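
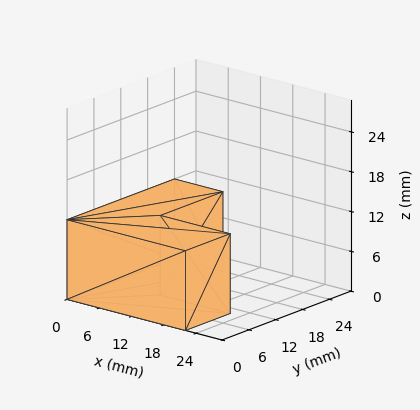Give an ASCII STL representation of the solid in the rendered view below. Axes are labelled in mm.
Reading the render: the shape is an L-shaped prism: outer 22 × 24 mm, arm thicknesses ≈ 10 mm (horizontal) and 9 mm (vertical), extruded 12 mm in z (dimensions read to the nearest mm from the axis ticks). For the STL, each face is triangulated and given an outward normal.

solid part
  facet normal 0.0000 0.0000 -1.0000
    outer loop
      vertex 22.00 10.00 0.00
      vertex 22.00 0.00 0.00
      vertex 0.00 0.00 0.00
    endloop
  endfacet
  facet normal 0.0000 0.0000 -1.0000
    outer loop
      vertex 9.00 10.00 0.00
      vertex 22.00 10.00 0.00
      vertex 0.00 0.00 0.00
    endloop
  endfacet
  facet normal 0.0000 0.0000 -1.0000
    outer loop
      vertex 9.00 24.00 0.00
      vertex 9.00 10.00 0.00
      vertex 0.00 0.00 0.00
    endloop
  endfacet
  facet normal 0.0000 0.0000 -1.0000
    outer loop
      vertex 0.00 24.00 0.00
      vertex 9.00 24.00 0.00
      vertex 0.00 0.00 0.00
    endloop
  endfacet
  facet normal 0.0000 0.0000 1.0000
    outer loop
      vertex 0.00 0.00 12.00
      vertex 22.00 0.00 12.00
      vertex 22.00 10.00 12.00
    endloop
  endfacet
  facet normal 0.0000 0.0000 1.0000
    outer loop
      vertex 0.00 0.00 12.00
      vertex 22.00 10.00 12.00
      vertex 9.00 10.00 12.00
    endloop
  endfacet
  facet normal 0.0000 0.0000 1.0000
    outer loop
      vertex 0.00 0.00 12.00
      vertex 9.00 10.00 12.00
      vertex 9.00 24.00 12.00
    endloop
  endfacet
  facet normal 0.0000 0.0000 1.0000
    outer loop
      vertex 0.00 0.00 12.00
      vertex 9.00 24.00 12.00
      vertex 0.00 24.00 12.00
    endloop
  endfacet
  facet normal 0.0000 -1.0000 0.0000
    outer loop
      vertex 0.00 0.00 0.00
      vertex 22.00 0.00 0.00
      vertex 22.00 0.00 12.00
    endloop
  endfacet
  facet normal 0.0000 -1.0000 0.0000
    outer loop
      vertex 0.00 0.00 0.00
      vertex 22.00 0.00 12.00
      vertex 0.00 0.00 12.00
    endloop
  endfacet
  facet normal 1.0000 0.0000 0.0000
    outer loop
      vertex 22.00 0.00 0.00
      vertex 22.00 10.00 0.00
      vertex 22.00 10.00 12.00
    endloop
  endfacet
  facet normal 1.0000 0.0000 0.0000
    outer loop
      vertex 22.00 0.00 0.00
      vertex 22.00 10.00 12.00
      vertex 22.00 0.00 12.00
    endloop
  endfacet
  facet normal 0.0000 1.0000 0.0000
    outer loop
      vertex 22.00 10.00 0.00
      vertex 9.00 10.00 0.00
      vertex 9.00 10.00 12.00
    endloop
  endfacet
  facet normal 0.0000 1.0000 0.0000
    outer loop
      vertex 22.00 10.00 0.00
      vertex 9.00 10.00 12.00
      vertex 22.00 10.00 12.00
    endloop
  endfacet
  facet normal 1.0000 0.0000 0.0000
    outer loop
      vertex 9.00 10.00 0.00
      vertex 9.00 24.00 0.00
      vertex 9.00 24.00 12.00
    endloop
  endfacet
  facet normal 1.0000 0.0000 0.0000
    outer loop
      vertex 9.00 10.00 0.00
      vertex 9.00 24.00 12.00
      vertex 9.00 10.00 12.00
    endloop
  endfacet
  facet normal 0.0000 1.0000 0.0000
    outer loop
      vertex 9.00 24.00 0.00
      vertex 0.00 24.00 0.00
      vertex 0.00 24.00 12.00
    endloop
  endfacet
  facet normal 0.0000 1.0000 0.0000
    outer loop
      vertex 9.00 24.00 0.00
      vertex 0.00 24.00 12.00
      vertex 9.00 24.00 12.00
    endloop
  endfacet
  facet normal -1.0000 0.0000 0.0000
    outer loop
      vertex 0.00 24.00 0.00
      vertex 0.00 0.00 0.00
      vertex 0.00 0.00 12.00
    endloop
  endfacet
  facet normal -1.0000 0.0000 0.0000
    outer loop
      vertex 0.00 24.00 0.00
      vertex 0.00 0.00 12.00
      vertex 0.00 24.00 12.00
    endloop
  endfacet
endsolid part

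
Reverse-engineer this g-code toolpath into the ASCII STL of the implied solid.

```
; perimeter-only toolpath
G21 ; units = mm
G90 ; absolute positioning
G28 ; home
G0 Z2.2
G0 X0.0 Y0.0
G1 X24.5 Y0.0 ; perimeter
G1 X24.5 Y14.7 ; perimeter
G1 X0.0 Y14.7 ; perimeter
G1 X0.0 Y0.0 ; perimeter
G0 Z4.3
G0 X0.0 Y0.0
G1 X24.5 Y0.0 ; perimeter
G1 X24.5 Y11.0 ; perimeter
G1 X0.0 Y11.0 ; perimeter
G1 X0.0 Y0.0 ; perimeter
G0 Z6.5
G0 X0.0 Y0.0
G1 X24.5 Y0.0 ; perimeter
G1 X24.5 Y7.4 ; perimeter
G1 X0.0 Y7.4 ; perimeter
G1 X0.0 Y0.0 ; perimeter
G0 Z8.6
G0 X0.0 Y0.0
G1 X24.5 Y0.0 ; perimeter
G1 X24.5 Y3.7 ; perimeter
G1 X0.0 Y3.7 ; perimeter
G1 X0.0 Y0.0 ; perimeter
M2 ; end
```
solid part
  facet normal 0.0000 0.0000 -1.0000
    outer loop
      vertex 24.5 18.4 0.0
      vertex 24.5 0.0 0.0
      vertex 0.0 0.0 0.0
    endloop
  endfacet
  facet normal 0.0000 0.0000 -1.0000
    outer loop
      vertex 0.0 18.4 0.0
      vertex 24.5 18.4 0.0
      vertex 0.0 0.0 0.0
    endloop
  endfacet
  facet normal 0.0000 -1.0000 0.0000
    outer loop
      vertex 0.0 0.0 0.0
      vertex 24.5 0.0 0.0
      vertex 24.5 0.0 10.8
    endloop
  endfacet
  facet normal 0.0000 -1.0000 0.0000
    outer loop
      vertex 0.0 0.0 0.0
      vertex 24.5 0.0 10.8
      vertex 0.0 0.0 10.8
    endloop
  endfacet
  facet normal 0.0000 0.5062 0.8624
    outer loop
      vertex 0.0 0.0 10.8
      vertex 24.5 0.0 10.8
      vertex 24.5 18.4 0.0
    endloop
  endfacet
  facet normal 0.0000 0.5062 0.8624
    outer loop
      vertex 0.0 0.0 10.8
      vertex 24.5 18.4 0.0
      vertex 0.0 18.4 0.0
    endloop
  endfacet
  facet normal -1.0000 0.0000 0.0000
    outer loop
      vertex 0.0 0.0 10.8
      vertex 0.0 18.4 0.0
      vertex 0.0 0.0 0.0
    endloop
  endfacet
  facet normal 1.0000 0.0000 0.0000
    outer loop
      vertex 24.5 0.0 0.0
      vertex 24.5 18.4 0.0
      vertex 24.5 0.0 10.8
    endloop
  endfacet
endsolid part

The G0 Z moves step by Δz≈2.2 mm. The G1 loops shrink linearly with z, so the solid tapers from its base footprint up to z≈10.8. Closing with a flat bottom cap and the tapered top and triangulating gives 8 facets — a wedge (ramp): 24.5 × 18.4 mm base, rising to 10.8 mm along the y=0 edge and sloping linearly to z=0 at y=18.4.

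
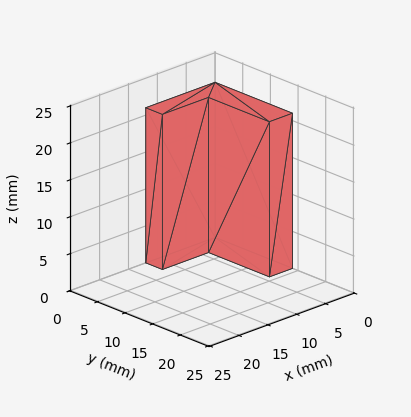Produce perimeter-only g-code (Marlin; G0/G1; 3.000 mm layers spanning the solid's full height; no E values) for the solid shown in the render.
Reading the render: the shape is an L-shaped prism: outer 12 × 14 mm, arm thicknesses ≈ 3 mm (horizontal) and 4 mm (vertical), extruded 21 mm in z (dimensions read to the nearest mm from the axis ticks). For the g-code, the solid's height is divided into equal slices at the stated Δz and each level perimeter traced with G1 moves after a G0 lift.

; perimeter-only toolpath
G21 ; units = mm
G90 ; absolute positioning
G28 ; home
; layer 1
G0 Z3.000
G0 X0.000 Y0.000
G1 X12.000 Y0.000
G1 X12.000 Y3.000
G1 X4.000 Y3.000
G1 X4.000 Y14.000
G1 X0.000 Y14.000
G1 X0.000 Y0.000
; layer 2
G0 Z6.000
G0 X0.000 Y0.000
G1 X12.000 Y0.000
G1 X12.000 Y3.000
G1 X4.000 Y3.000
G1 X4.000 Y14.000
G1 X0.000 Y14.000
G1 X0.000 Y0.000
; layer 3
G0 Z9.000
G0 X0.000 Y0.000
G1 X12.000 Y0.000
G1 X12.000 Y3.000
G1 X4.000 Y3.000
G1 X4.000 Y14.000
G1 X0.000 Y14.000
G1 X0.000 Y0.000
; layer 4
G0 Z12.000
G0 X0.000 Y0.000
G1 X12.000 Y0.000
G1 X12.000 Y3.000
G1 X4.000 Y3.000
G1 X4.000 Y14.000
G1 X0.000 Y14.000
G1 X0.000 Y0.000
; layer 5
G0 Z15.000
G0 X0.000 Y0.000
G1 X12.000 Y0.000
G1 X12.000 Y3.000
G1 X4.000 Y3.000
G1 X4.000 Y14.000
G1 X0.000 Y14.000
G1 X0.000 Y0.000
; layer 6
G0 Z18.000
G0 X0.000 Y0.000
G1 X12.000 Y0.000
G1 X12.000 Y3.000
G1 X4.000 Y3.000
G1 X4.000 Y14.000
G1 X0.000 Y14.000
G1 X0.000 Y0.000
; layer 7
G0 Z21.000
G0 X0.000 Y0.000
G1 X12.000 Y0.000
G1 X12.000 Y3.000
G1 X4.000 Y3.000
G1 X4.000 Y14.000
G1 X0.000 Y14.000
G1 X0.000 Y0.000
M2 ; end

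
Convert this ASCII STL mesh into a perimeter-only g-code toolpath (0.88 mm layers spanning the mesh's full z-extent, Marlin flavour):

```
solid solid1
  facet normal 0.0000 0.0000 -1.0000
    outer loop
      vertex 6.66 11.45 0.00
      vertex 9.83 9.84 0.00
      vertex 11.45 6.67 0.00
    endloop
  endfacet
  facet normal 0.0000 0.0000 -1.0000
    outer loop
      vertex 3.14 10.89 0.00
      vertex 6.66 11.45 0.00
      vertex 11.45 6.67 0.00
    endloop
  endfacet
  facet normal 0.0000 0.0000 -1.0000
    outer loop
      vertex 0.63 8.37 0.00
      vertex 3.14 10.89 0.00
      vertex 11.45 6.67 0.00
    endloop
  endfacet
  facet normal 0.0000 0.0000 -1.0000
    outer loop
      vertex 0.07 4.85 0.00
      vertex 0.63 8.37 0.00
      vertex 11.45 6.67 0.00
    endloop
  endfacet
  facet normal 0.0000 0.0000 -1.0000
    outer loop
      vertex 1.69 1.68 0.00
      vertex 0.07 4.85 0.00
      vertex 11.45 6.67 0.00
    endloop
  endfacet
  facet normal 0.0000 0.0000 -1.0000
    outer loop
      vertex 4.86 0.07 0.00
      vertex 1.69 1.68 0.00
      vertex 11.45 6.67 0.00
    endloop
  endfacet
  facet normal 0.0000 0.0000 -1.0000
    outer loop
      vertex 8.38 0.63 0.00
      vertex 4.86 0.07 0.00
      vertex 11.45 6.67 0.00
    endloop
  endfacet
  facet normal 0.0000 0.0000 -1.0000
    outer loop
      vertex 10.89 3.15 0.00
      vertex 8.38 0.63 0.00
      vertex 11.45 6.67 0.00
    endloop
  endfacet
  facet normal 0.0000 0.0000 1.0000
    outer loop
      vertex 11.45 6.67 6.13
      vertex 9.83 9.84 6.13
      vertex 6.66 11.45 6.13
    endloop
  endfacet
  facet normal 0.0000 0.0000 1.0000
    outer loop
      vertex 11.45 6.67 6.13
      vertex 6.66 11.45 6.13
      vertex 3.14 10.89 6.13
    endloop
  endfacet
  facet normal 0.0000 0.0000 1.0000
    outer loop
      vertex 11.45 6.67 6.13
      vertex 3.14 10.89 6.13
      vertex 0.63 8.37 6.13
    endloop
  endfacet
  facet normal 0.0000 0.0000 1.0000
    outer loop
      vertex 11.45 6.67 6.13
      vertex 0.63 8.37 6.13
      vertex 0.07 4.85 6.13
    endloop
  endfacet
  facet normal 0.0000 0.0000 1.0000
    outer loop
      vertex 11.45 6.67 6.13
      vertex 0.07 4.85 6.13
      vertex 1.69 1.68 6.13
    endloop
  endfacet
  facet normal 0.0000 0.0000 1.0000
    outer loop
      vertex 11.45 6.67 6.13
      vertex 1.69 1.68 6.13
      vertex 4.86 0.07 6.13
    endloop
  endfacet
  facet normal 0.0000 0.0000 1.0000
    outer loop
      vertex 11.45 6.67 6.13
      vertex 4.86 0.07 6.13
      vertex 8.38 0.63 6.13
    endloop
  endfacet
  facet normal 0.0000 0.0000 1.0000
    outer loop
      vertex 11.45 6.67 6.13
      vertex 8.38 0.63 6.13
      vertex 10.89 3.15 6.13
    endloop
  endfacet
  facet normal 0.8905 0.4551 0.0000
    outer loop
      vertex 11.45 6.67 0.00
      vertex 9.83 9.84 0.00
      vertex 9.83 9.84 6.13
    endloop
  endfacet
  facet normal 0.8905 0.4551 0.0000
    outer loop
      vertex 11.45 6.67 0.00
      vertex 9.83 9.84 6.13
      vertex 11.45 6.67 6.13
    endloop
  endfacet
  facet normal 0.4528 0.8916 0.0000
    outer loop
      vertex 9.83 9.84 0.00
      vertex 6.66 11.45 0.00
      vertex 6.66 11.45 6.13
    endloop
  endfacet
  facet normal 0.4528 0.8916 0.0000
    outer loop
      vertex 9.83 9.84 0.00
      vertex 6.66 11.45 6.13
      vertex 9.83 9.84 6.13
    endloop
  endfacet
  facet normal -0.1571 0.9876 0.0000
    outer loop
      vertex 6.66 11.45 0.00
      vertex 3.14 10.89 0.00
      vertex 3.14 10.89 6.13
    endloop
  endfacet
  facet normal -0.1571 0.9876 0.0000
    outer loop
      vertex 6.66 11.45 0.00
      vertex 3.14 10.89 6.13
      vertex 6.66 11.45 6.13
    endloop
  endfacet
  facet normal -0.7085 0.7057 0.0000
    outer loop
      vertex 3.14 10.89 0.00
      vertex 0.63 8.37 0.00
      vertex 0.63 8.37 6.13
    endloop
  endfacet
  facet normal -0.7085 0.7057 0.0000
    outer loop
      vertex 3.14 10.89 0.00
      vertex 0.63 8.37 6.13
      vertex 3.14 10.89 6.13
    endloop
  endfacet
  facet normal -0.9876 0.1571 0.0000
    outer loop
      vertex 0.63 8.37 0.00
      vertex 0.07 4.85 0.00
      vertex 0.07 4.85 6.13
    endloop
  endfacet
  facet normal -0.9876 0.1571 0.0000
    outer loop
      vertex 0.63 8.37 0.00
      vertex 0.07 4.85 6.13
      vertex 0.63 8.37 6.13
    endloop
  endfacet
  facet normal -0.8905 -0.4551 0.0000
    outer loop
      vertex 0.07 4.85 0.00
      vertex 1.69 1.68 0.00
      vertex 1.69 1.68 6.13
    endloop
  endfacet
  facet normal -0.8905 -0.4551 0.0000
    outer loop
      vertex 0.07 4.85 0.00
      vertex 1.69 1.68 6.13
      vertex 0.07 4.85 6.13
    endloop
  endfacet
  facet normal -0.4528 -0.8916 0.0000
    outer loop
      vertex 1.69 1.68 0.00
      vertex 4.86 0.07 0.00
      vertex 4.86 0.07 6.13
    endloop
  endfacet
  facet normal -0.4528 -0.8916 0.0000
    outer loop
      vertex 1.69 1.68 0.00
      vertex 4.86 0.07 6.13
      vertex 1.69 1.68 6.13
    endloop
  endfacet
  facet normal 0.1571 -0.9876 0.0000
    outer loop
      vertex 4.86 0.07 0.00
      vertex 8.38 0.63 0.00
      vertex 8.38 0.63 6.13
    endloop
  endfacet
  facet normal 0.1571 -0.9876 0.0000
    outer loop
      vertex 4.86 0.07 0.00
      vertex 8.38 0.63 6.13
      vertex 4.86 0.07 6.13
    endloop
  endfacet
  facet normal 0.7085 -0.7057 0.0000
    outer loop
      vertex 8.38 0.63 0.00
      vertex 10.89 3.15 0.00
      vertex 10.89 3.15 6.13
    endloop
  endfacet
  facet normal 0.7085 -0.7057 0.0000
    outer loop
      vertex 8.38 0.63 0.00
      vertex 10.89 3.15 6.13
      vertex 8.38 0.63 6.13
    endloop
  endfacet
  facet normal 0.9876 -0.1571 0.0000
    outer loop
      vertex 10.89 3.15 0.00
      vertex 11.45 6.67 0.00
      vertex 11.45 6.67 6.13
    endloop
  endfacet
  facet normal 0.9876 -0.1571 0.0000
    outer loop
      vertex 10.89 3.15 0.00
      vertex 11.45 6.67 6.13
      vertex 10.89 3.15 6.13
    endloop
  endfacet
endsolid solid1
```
; perimeter-only toolpath
G21 ; units = mm
G90 ; absolute positioning
G28 ; home
; layer 1
G0 Z0.88
G0 X11.45 Y6.67
G1 X9.83 Y9.84
G1 X6.66 Y11.45
G1 X3.14 Y10.89
G1 X0.63 Y8.37
G1 X0.07 Y4.85
G1 X1.69 Y1.68
G1 X4.86 Y0.07
G1 X8.38 Y0.63
G1 X10.89 Y3.15
G1 X11.45 Y6.67
; layer 2
G0 Z1.75
G0 X11.45 Y6.67
G1 X9.83 Y9.84
G1 X6.66 Y11.45
G1 X3.14 Y10.89
G1 X0.63 Y8.37
G1 X0.07 Y4.85
G1 X1.69 Y1.68
G1 X4.86 Y0.07
G1 X8.38 Y0.63
G1 X10.89 Y3.15
G1 X11.45 Y6.67
; layer 3
G0 Z2.63
G0 X11.45 Y6.67
G1 X9.83 Y9.84
G1 X6.66 Y11.45
G1 X3.14 Y10.89
G1 X0.63 Y8.37
G1 X0.07 Y4.85
G1 X1.69 Y1.68
G1 X4.86 Y0.07
G1 X8.38 Y0.63
G1 X10.89 Y3.15
G1 X11.45 Y6.67
; layer 4
G0 Z3.50
G0 X11.45 Y6.67
G1 X9.83 Y9.84
G1 X6.66 Y11.45
G1 X3.14 Y10.89
G1 X0.63 Y8.37
G1 X0.07 Y4.85
G1 X1.69 Y1.68
G1 X4.86 Y0.07
G1 X8.38 Y0.63
G1 X10.89 Y3.15
G1 X11.45 Y6.67
; layer 5
G0 Z4.38
G0 X11.45 Y6.67
G1 X9.83 Y9.84
G1 X6.66 Y11.45
G1 X3.14 Y10.89
G1 X0.63 Y8.37
G1 X0.07 Y4.85
G1 X1.69 Y1.68
G1 X4.86 Y0.07
G1 X8.38 Y0.63
G1 X10.89 Y3.15
G1 X11.45 Y6.67
; layer 6
G0 Z5.25
G0 X11.45 Y6.67
G1 X9.83 Y9.84
G1 X6.66 Y11.45
G1 X3.14 Y10.89
G1 X0.63 Y8.37
G1 X0.07 Y4.85
G1 X1.69 Y1.68
G1 X4.86 Y0.07
G1 X8.38 Y0.63
G1 X10.89 Y3.15
G1 X11.45 Y6.67
; layer 7
G0 Z6.13
G0 X11.45 Y6.67
G1 X9.83 Y9.84
G1 X6.66 Y11.45
G1 X3.14 Y10.89
G1 X0.63 Y8.37
G1 X0.07 Y4.85
G1 X1.69 Y1.68
G1 X4.86 Y0.07
G1 X8.38 Y0.63
G1 X10.89 Y3.15
G1 X11.45 Y6.67
M2 ; end

The solid is a regular 10-sided prism (a cylinder approximated with 10 flat sides), circumscribed radius ≈ 5.76 mm, height ≈ 6.13 mm. Slicing at Δz = 0.88 mm — 7 equal slices spanning the solid's height, so layer i sits at z = i·h/7 — gives 7 non-empty perimeters. Each is a 10-segment closed polygon; G0 lifts to the layer z and rapids to the start vertex, then G1 traces the edges.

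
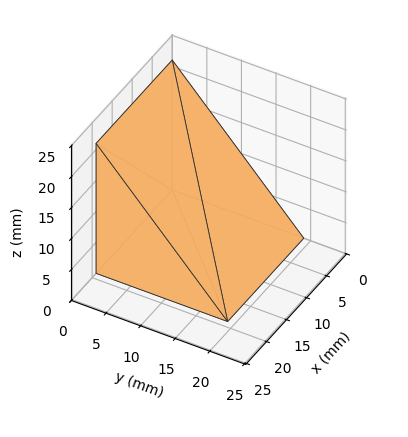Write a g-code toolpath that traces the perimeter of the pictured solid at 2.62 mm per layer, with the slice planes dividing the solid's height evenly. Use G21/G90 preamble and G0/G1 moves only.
Reading the render: the shape is a wedge (ramp): 19 × 19 mm base, rising to 21 mm along the y=0 edge and sloping linearly to z=0 at y=19 (dimensions read to the nearest mm from the axis ticks). For the g-code, the solid's height is divided into equal slices at the stated Δz and each level perimeter traced with G1 moves after a G0 lift.

; perimeter-only toolpath
G21 ; units = mm
G90 ; absolute positioning
G28 ; home
; layer 1
G0 Z2.62
G0 X0.00 Y0.00
G1 X19.00 Y0.00
G1 X19.00 Y16.62
G1 X0.00 Y16.62
G1 X0.00 Y0.00
; layer 2
G0 Z5.25
G0 X0.00 Y0.00
G1 X19.00 Y0.00
G1 X19.00 Y14.25
G1 X0.00 Y14.25
G1 X0.00 Y0.00
; layer 3
G0 Z7.88
G0 X0.00 Y0.00
G1 X19.00 Y0.00
G1 X19.00 Y11.88
G1 X0.00 Y11.88
G1 X0.00 Y0.00
; layer 4
G0 Z10.50
G0 X0.00 Y0.00
G1 X19.00 Y0.00
G1 X19.00 Y9.50
G1 X0.00 Y9.50
G1 X0.00 Y0.00
; layer 5
G0 Z13.12
G0 X0.00 Y0.00
G1 X19.00 Y0.00
G1 X19.00 Y7.12
G1 X0.00 Y7.12
G1 X0.00 Y0.00
; layer 6
G0 Z15.75
G0 X0.00 Y0.00
G1 X19.00 Y0.00
G1 X19.00 Y4.75
G1 X0.00 Y4.75
G1 X0.00 Y0.00
; layer 7
G0 Z18.38
G0 X0.00 Y0.00
G1 X19.00 Y0.00
G1 X19.00 Y2.38
G1 X0.00 Y2.38
G1 X0.00 Y0.00
M2 ; end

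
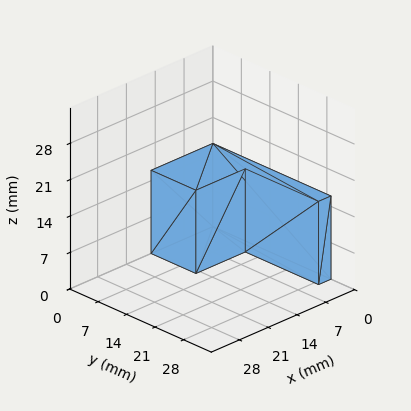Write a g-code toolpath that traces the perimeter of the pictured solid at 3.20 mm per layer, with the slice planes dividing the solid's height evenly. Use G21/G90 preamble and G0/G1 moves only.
Reading the render: the shape is an L-shaped prism: outer 15 × 29 mm, arm thicknesses ≈ 11 mm (horizontal) and 3 mm (vertical), extruded 16 mm in z (dimensions read to the nearest mm from the axis ticks). For the g-code, the solid's height is divided into equal slices at the stated Δz and each level perimeter traced with G1 moves after a G0 lift.

; perimeter-only toolpath
G21 ; units = mm
G90 ; absolute positioning
G28 ; home
; layer 1
G0 Z3.20
G0 X0.00 Y0.00
G1 X15.00 Y0.00
G1 X15.00 Y11.00
G1 X3.00 Y11.00
G1 X3.00 Y29.00
G1 X0.00 Y29.00
G1 X0.00 Y0.00
; layer 2
G0 Z6.40
G0 X0.00 Y0.00
G1 X15.00 Y0.00
G1 X15.00 Y11.00
G1 X3.00 Y11.00
G1 X3.00 Y29.00
G1 X0.00 Y29.00
G1 X0.00 Y0.00
; layer 3
G0 Z9.60
G0 X0.00 Y0.00
G1 X15.00 Y0.00
G1 X15.00 Y11.00
G1 X3.00 Y11.00
G1 X3.00 Y29.00
G1 X0.00 Y29.00
G1 X0.00 Y0.00
; layer 4
G0 Z12.80
G0 X0.00 Y0.00
G1 X15.00 Y0.00
G1 X15.00 Y11.00
G1 X3.00 Y11.00
G1 X3.00 Y29.00
G1 X0.00 Y29.00
G1 X0.00 Y0.00
; layer 5
G0 Z16.00
G0 X0.00 Y0.00
G1 X15.00 Y0.00
G1 X15.00 Y11.00
G1 X3.00 Y11.00
G1 X3.00 Y29.00
G1 X0.00 Y29.00
G1 X0.00 Y0.00
M2 ; end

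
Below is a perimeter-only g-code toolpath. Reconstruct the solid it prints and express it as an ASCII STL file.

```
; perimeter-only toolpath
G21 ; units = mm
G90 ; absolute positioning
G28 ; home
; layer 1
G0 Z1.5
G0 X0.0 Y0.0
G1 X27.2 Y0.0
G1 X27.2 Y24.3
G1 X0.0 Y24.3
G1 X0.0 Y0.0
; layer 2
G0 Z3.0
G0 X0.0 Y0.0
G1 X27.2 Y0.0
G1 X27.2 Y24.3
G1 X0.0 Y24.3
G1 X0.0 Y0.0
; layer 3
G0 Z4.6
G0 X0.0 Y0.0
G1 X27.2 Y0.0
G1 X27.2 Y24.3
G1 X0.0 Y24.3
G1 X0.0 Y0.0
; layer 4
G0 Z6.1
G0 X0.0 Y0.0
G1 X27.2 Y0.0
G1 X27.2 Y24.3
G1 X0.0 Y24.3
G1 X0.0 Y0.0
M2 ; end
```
solid part
  facet normal 0.0000 0.0000 -1.0000
    outer loop
      vertex 27.2 24.3 0.0
      vertex 27.2 0.0 0.0
      vertex 0.0 0.0 0.0
    endloop
  endfacet
  facet normal 0.0000 0.0000 -1.0000
    outer loop
      vertex 0.0 24.3 0.0
      vertex 27.2 24.3 0.0
      vertex 0.0 0.0 0.0
    endloop
  endfacet
  facet normal 0.0000 0.0000 1.0000
    outer loop
      vertex 0.0 0.0 6.1
      vertex 27.2 0.0 6.1
      vertex 27.2 24.3 6.1
    endloop
  endfacet
  facet normal 0.0000 0.0000 1.0000
    outer loop
      vertex 0.0 0.0 6.1
      vertex 27.2 24.3 6.1
      vertex 0.0 24.3 6.1
    endloop
  endfacet
  facet normal 0.0000 -1.0000 0.0000
    outer loop
      vertex 0.0 0.0 0.0
      vertex 27.2 0.0 0.0
      vertex 27.2 0.0 6.1
    endloop
  endfacet
  facet normal 0.0000 -1.0000 0.0000
    outer loop
      vertex 0.0 0.0 0.0
      vertex 27.2 0.0 6.1
      vertex 0.0 0.0 6.1
    endloop
  endfacet
  facet normal 0.0000 1.0000 0.0000
    outer loop
      vertex 27.2 24.3 6.1
      vertex 27.2 24.3 0.0
      vertex 0.0 24.3 0.0
    endloop
  endfacet
  facet normal 0.0000 1.0000 0.0000
    outer loop
      vertex 0.0 24.3 6.1
      vertex 27.2 24.3 6.1
      vertex 0.0 24.3 0.0
    endloop
  endfacet
  facet normal -1.0000 0.0000 0.0000
    outer loop
      vertex 0.0 24.3 6.1
      vertex 0.0 24.3 0.0
      vertex 0.0 0.0 0.0
    endloop
  endfacet
  facet normal -1.0000 0.0000 0.0000
    outer loop
      vertex 0.0 0.0 6.1
      vertex 0.0 24.3 6.1
      vertex 0.0 0.0 0.0
    endloop
  endfacet
  facet normal 1.0000 0.0000 0.0000
    outer loop
      vertex 27.2 0.0 0.0
      vertex 27.2 24.3 0.0
      vertex 27.2 24.3 6.1
    endloop
  endfacet
  facet normal 1.0000 0.0000 0.0000
    outer loop
      vertex 27.2 0.0 0.0
      vertex 27.2 24.3 6.1
      vertex 27.2 0.0 6.1
    endloop
  endfacet
endsolid part

The G0 Z moves step by Δz≈1.5 mm. Every layer's G1 loop is the same polygon, so the solid is a straight extrusion of it from z=0 to z≈6.1. Closing with flat bottom and top caps and triangulating gives 12 facets — a rectangular box, roughly 27.2 × 24.3 mm footprint and 6.1 mm tall.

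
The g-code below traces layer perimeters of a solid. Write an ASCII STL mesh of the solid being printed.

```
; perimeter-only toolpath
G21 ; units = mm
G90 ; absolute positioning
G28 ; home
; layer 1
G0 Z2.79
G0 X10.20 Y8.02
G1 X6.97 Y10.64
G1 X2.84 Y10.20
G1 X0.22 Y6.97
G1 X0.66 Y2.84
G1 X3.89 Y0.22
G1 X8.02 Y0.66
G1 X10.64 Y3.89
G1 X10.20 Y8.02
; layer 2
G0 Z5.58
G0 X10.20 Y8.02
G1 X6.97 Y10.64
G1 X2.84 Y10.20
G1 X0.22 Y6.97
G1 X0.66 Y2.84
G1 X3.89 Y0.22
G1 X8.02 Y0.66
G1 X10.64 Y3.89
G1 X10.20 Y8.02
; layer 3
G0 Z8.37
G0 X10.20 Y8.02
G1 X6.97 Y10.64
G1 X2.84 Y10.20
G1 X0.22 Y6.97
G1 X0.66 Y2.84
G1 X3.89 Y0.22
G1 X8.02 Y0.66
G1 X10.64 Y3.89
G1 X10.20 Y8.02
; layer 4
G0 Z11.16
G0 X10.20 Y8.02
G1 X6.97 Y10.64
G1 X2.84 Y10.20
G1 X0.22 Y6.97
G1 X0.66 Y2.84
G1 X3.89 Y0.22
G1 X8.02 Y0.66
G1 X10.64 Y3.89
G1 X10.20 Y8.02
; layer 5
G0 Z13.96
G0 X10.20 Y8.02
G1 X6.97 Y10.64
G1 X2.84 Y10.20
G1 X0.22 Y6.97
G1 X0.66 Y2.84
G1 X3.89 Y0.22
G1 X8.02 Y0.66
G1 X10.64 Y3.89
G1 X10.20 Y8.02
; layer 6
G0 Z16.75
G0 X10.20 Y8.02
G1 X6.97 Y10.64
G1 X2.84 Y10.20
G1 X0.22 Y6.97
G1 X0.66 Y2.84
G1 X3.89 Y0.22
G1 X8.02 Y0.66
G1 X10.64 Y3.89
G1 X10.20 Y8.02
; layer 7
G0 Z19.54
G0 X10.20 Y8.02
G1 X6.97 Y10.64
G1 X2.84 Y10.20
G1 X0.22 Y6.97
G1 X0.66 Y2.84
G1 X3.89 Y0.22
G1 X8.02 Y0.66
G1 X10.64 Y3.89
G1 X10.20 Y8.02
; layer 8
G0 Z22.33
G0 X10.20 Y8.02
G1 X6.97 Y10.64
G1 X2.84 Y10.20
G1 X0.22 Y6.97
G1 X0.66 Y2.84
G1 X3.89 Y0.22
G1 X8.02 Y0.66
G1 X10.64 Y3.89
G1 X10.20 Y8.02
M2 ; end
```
solid part
  facet normal 0.0000 0.0000 -1.0000
    outer loop
      vertex 2.84 10.20 0.00
      vertex 6.97 10.64 0.00
      vertex 10.20 8.02 0.00
    endloop
  endfacet
  facet normal 0.0000 0.0000 -1.0000
    outer loop
      vertex 0.22 6.97 0.00
      vertex 2.84 10.20 0.00
      vertex 10.20 8.02 0.00
    endloop
  endfacet
  facet normal 0.0000 0.0000 -1.0000
    outer loop
      vertex 0.66 2.84 0.00
      vertex 0.22 6.97 0.00
      vertex 10.20 8.02 0.00
    endloop
  endfacet
  facet normal 0.0000 0.0000 -1.0000
    outer loop
      vertex 3.89 0.22 0.00
      vertex 0.66 2.84 0.00
      vertex 10.20 8.02 0.00
    endloop
  endfacet
  facet normal 0.0000 0.0000 -1.0000
    outer loop
      vertex 8.02 0.66 0.00
      vertex 3.89 0.22 0.00
      vertex 10.20 8.02 0.00
    endloop
  endfacet
  facet normal 0.0000 0.0000 -1.0000
    outer loop
      vertex 10.64 3.89 0.00
      vertex 8.02 0.66 0.00
      vertex 10.20 8.02 0.00
    endloop
  endfacet
  facet normal 0.0000 0.0000 1.0000
    outer loop
      vertex 10.20 8.02 22.33
      vertex 6.97 10.64 22.33
      vertex 2.84 10.20 22.33
    endloop
  endfacet
  facet normal 0.0000 0.0000 1.0000
    outer loop
      vertex 10.20 8.02 22.33
      vertex 2.84 10.20 22.33
      vertex 0.22 6.97 22.33
    endloop
  endfacet
  facet normal 0.0000 0.0000 1.0000
    outer loop
      vertex 10.20 8.02 22.33
      vertex 0.22 6.97 22.33
      vertex 0.66 2.84 22.33
    endloop
  endfacet
  facet normal 0.0000 0.0000 1.0000
    outer loop
      vertex 10.20 8.02 22.33
      vertex 0.66 2.84 22.33
      vertex 3.89 0.22 22.33
    endloop
  endfacet
  facet normal 0.0000 0.0000 1.0000
    outer loop
      vertex 10.20 8.02 22.33
      vertex 3.89 0.22 22.33
      vertex 8.02 0.66 22.33
    endloop
  endfacet
  facet normal 0.0000 0.0000 1.0000
    outer loop
      vertex 10.20 8.02 22.33
      vertex 8.02 0.66 22.33
      vertex 10.64 3.89 22.33
    endloop
  endfacet
  facet normal 0.6300 0.7766 0.0000
    outer loop
      vertex 10.20 8.02 0.00
      vertex 6.97 10.64 0.00
      vertex 6.97 10.64 22.33
    endloop
  endfacet
  facet normal 0.6300 0.7766 0.0000
    outer loop
      vertex 10.20 8.02 0.00
      vertex 6.97 10.64 22.33
      vertex 10.20 8.02 22.33
    endloop
  endfacet
  facet normal -0.1059 0.9944 0.0000
    outer loop
      vertex 6.97 10.64 0.00
      vertex 2.84 10.20 0.00
      vertex 2.84 10.20 22.33
    endloop
  endfacet
  facet normal -0.1059 0.9944 0.0000
    outer loop
      vertex 6.97 10.64 0.00
      vertex 2.84 10.20 22.33
      vertex 6.97 10.64 22.33
    endloop
  endfacet
  facet normal -0.7766 0.6300 0.0000
    outer loop
      vertex 2.84 10.20 0.00
      vertex 0.22 6.97 0.00
      vertex 0.22 6.97 22.33
    endloop
  endfacet
  facet normal -0.7766 0.6300 0.0000
    outer loop
      vertex 2.84 10.20 0.00
      vertex 0.22 6.97 22.33
      vertex 2.84 10.20 22.33
    endloop
  endfacet
  facet normal -0.9944 -0.1059 0.0000
    outer loop
      vertex 0.22 6.97 0.00
      vertex 0.66 2.84 0.00
      vertex 0.66 2.84 22.33
    endloop
  endfacet
  facet normal -0.9944 -0.1059 0.0000
    outer loop
      vertex 0.22 6.97 0.00
      vertex 0.66 2.84 22.33
      vertex 0.22 6.97 22.33
    endloop
  endfacet
  facet normal -0.6300 -0.7766 0.0000
    outer loop
      vertex 0.66 2.84 0.00
      vertex 3.89 0.22 0.00
      vertex 3.89 0.22 22.33
    endloop
  endfacet
  facet normal -0.6300 -0.7766 0.0000
    outer loop
      vertex 0.66 2.84 0.00
      vertex 3.89 0.22 22.33
      vertex 0.66 2.84 22.33
    endloop
  endfacet
  facet normal 0.1059 -0.9944 0.0000
    outer loop
      vertex 3.89 0.22 0.00
      vertex 8.02 0.66 0.00
      vertex 8.02 0.66 22.33
    endloop
  endfacet
  facet normal 0.1059 -0.9944 0.0000
    outer loop
      vertex 3.89 0.22 0.00
      vertex 8.02 0.66 22.33
      vertex 3.89 0.22 22.33
    endloop
  endfacet
  facet normal 0.7766 -0.6300 0.0000
    outer loop
      vertex 8.02 0.66 0.00
      vertex 10.64 3.89 0.00
      vertex 10.64 3.89 22.33
    endloop
  endfacet
  facet normal 0.7766 -0.6300 0.0000
    outer loop
      vertex 8.02 0.66 0.00
      vertex 10.64 3.89 22.33
      vertex 8.02 0.66 22.33
    endloop
  endfacet
  facet normal 0.9944 0.1059 0.0000
    outer loop
      vertex 10.64 3.89 0.00
      vertex 10.20 8.02 0.00
      vertex 10.20 8.02 22.33
    endloop
  endfacet
  facet normal 0.9944 0.1059 0.0000
    outer loop
      vertex 10.64 3.89 0.00
      vertex 10.20 8.02 22.33
      vertex 10.64 3.89 22.33
    endloop
  endfacet
endsolid part

The G0 Z moves step by Δz≈2.79 mm. Every layer's G1 loop is the same polygon, so the solid is a straight extrusion of it from z=0 to z≈22.3. Closing with flat bottom and top caps and triangulating gives 28 facets — a regular 8-sided prism (a cylinder approximated with 8 flat sides), circumscribed radius ≈ 5.43 mm, height ≈ 22.3 mm.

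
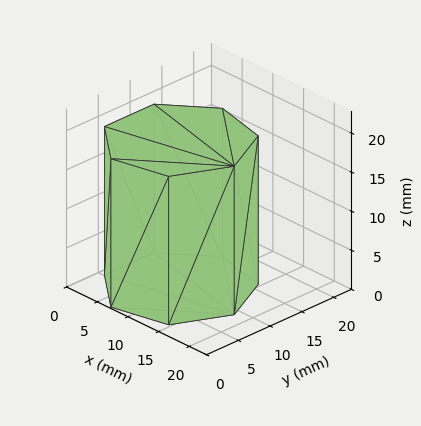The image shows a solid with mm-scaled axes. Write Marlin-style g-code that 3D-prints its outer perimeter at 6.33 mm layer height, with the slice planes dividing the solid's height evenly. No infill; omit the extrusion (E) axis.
Reading the render: the shape is a regular 7-sided prism (a cylinder approximated with 7 flat sides), circumscribed radius ≈ 9 mm, height ≈ 19 mm (dimensions read to the nearest mm from the axis ticks). For the g-code, the solid's height is divided into equal slices at the stated Δz and each level perimeter traced with G1 moves after a G0 lift.

; perimeter-only toolpath
G21 ; units = mm
G90 ; absolute positioning
G28 ; home
; layer 1
G0 Z6.33
G0 X18.00 Y9.00
G1 X14.61 Y16.04
G1 X7.00 Y17.77
G1 X0.89 Y12.90
G1 X0.89 Y5.10
G1 X7.00 Y0.23
G1 X14.61 Y1.96
G1 X18.00 Y9.00
; layer 2
G0 Z12.67
G0 X18.00 Y9.00
G1 X14.61 Y16.04
G1 X7.00 Y17.77
G1 X0.89 Y12.90
G1 X0.89 Y5.10
G1 X7.00 Y0.23
G1 X14.61 Y1.96
G1 X18.00 Y9.00
; layer 3
G0 Z19.00
G0 X18.00 Y9.00
G1 X14.61 Y16.04
G1 X7.00 Y17.77
G1 X0.89 Y12.90
G1 X0.89 Y5.10
G1 X7.00 Y0.23
G1 X14.61 Y1.96
G1 X18.00 Y9.00
M2 ; end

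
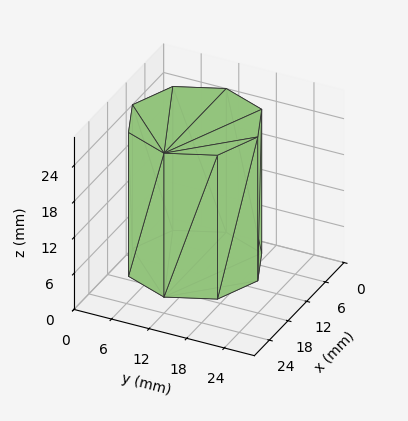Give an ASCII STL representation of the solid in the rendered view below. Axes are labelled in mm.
Reading the render: the shape is a regular 8-sided prism (a cylinder approximated with 8 flat sides), circumscribed radius ≈ 10 mm, height ≈ 24 mm (dimensions read to the nearest mm from the axis ticks). For the STL, each face is triangulated and given an outward normal.

solid part
  facet normal 0.0000 0.0000 -1.0000
    outer loop
      vertex 10.0 20.0 0.0
      vertex 17.1 17.1 0.0
      vertex 20.0 10.0 0.0
    endloop
  endfacet
  facet normal 0.0000 0.0000 -1.0000
    outer loop
      vertex 2.9 17.1 0.0
      vertex 10.0 20.0 0.0
      vertex 20.0 10.0 0.0
    endloop
  endfacet
  facet normal 0.0000 0.0000 -1.0000
    outer loop
      vertex 0.0 10.0 0.0
      vertex 2.9 17.1 0.0
      vertex 20.0 10.0 0.0
    endloop
  endfacet
  facet normal 0.0000 0.0000 -1.0000
    outer loop
      vertex 2.9 2.9 0.0
      vertex 0.0 10.0 0.0
      vertex 20.0 10.0 0.0
    endloop
  endfacet
  facet normal 0.0000 0.0000 -1.0000
    outer loop
      vertex 10.0 0.0 0.0
      vertex 2.9 2.9 0.0
      vertex 20.0 10.0 0.0
    endloop
  endfacet
  facet normal 0.0000 0.0000 -1.0000
    outer loop
      vertex 17.1 2.9 0.0
      vertex 10.0 0.0 0.0
      vertex 20.0 10.0 0.0
    endloop
  endfacet
  facet normal 0.0000 0.0000 1.0000
    outer loop
      vertex 20.0 10.0 24.0
      vertex 17.1 17.1 24.0
      vertex 10.0 20.0 24.0
    endloop
  endfacet
  facet normal 0.0000 0.0000 1.0000
    outer loop
      vertex 20.0 10.0 24.0
      vertex 10.0 20.0 24.0
      vertex 2.9 17.1 24.0
    endloop
  endfacet
  facet normal 0.0000 0.0000 1.0000
    outer loop
      vertex 20.0 10.0 24.0
      vertex 2.9 17.1 24.0
      vertex 0.0 10.0 24.0
    endloop
  endfacet
  facet normal 0.0000 0.0000 1.0000
    outer loop
      vertex 20.0 10.0 24.0
      vertex 0.0 10.0 24.0
      vertex 2.9 2.9 24.0
    endloop
  endfacet
  facet normal 0.0000 0.0000 1.0000
    outer loop
      vertex 20.0 10.0 24.0
      vertex 2.9 2.9 24.0
      vertex 10.0 0.0 24.0
    endloop
  endfacet
  facet normal 0.0000 0.0000 1.0000
    outer loop
      vertex 20.0 10.0 24.0
      vertex 10.0 0.0 24.0
      vertex 17.1 2.9 24.0
    endloop
  endfacet
  facet normal 0.9258 0.3781 0.0000
    outer loop
      vertex 20.0 10.0 0.0
      vertex 17.1 17.1 0.0
      vertex 17.1 17.1 24.0
    endloop
  endfacet
  facet normal 0.9258 0.3781 0.0000
    outer loop
      vertex 20.0 10.0 0.0
      vertex 17.1 17.1 24.0
      vertex 20.0 10.0 24.0
    endloop
  endfacet
  facet normal 0.3781 0.9258 0.0000
    outer loop
      vertex 17.1 17.1 0.0
      vertex 10.0 20.0 0.0
      vertex 10.0 20.0 24.0
    endloop
  endfacet
  facet normal 0.3781 0.9258 0.0000
    outer loop
      vertex 17.1 17.1 0.0
      vertex 10.0 20.0 24.0
      vertex 17.1 17.1 24.0
    endloop
  endfacet
  facet normal -0.3781 0.9258 0.0000
    outer loop
      vertex 10.0 20.0 0.0
      vertex 2.9 17.1 0.0
      vertex 2.9 17.1 24.0
    endloop
  endfacet
  facet normal -0.3781 0.9258 0.0000
    outer loop
      vertex 10.0 20.0 0.0
      vertex 2.9 17.1 24.0
      vertex 10.0 20.0 24.0
    endloop
  endfacet
  facet normal -0.9258 0.3781 0.0000
    outer loop
      vertex 2.9 17.1 0.0
      vertex 0.0 10.0 0.0
      vertex 0.0 10.0 24.0
    endloop
  endfacet
  facet normal -0.9258 0.3781 0.0000
    outer loop
      vertex 2.9 17.1 0.0
      vertex 0.0 10.0 24.0
      vertex 2.9 17.1 24.0
    endloop
  endfacet
  facet normal -0.9258 -0.3781 0.0000
    outer loop
      vertex 0.0 10.0 0.0
      vertex 2.9 2.9 0.0
      vertex 2.9 2.9 24.0
    endloop
  endfacet
  facet normal -0.9258 -0.3781 0.0000
    outer loop
      vertex 0.0 10.0 0.0
      vertex 2.9 2.9 24.0
      vertex 0.0 10.0 24.0
    endloop
  endfacet
  facet normal -0.3781 -0.9258 0.0000
    outer loop
      vertex 2.9 2.9 0.0
      vertex 10.0 0.0 0.0
      vertex 10.0 0.0 24.0
    endloop
  endfacet
  facet normal -0.3781 -0.9258 0.0000
    outer loop
      vertex 2.9 2.9 0.0
      vertex 10.0 0.0 24.0
      vertex 2.9 2.9 24.0
    endloop
  endfacet
  facet normal 0.3781 -0.9258 0.0000
    outer loop
      vertex 10.0 0.0 0.0
      vertex 17.1 2.9 0.0
      vertex 17.1 2.9 24.0
    endloop
  endfacet
  facet normal 0.3781 -0.9258 0.0000
    outer loop
      vertex 10.0 0.0 0.0
      vertex 17.1 2.9 24.0
      vertex 10.0 0.0 24.0
    endloop
  endfacet
  facet normal 0.9258 -0.3781 0.0000
    outer loop
      vertex 17.1 2.9 0.0
      vertex 20.0 10.0 0.0
      vertex 20.0 10.0 24.0
    endloop
  endfacet
  facet normal 0.9258 -0.3781 0.0000
    outer loop
      vertex 17.1 2.9 0.0
      vertex 20.0 10.0 24.0
      vertex 17.1 2.9 24.0
    endloop
  endfacet
endsolid part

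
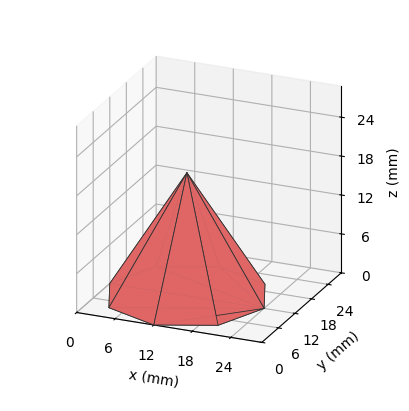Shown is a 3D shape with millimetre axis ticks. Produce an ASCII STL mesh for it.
Reading the render: the shape is a regular 8-sided pyramid, base circumscribed radius ≈ 12 mm, apex at z ≈ 19 mm (dimensions read to the nearest mm from the axis ticks). For the STL, each face is triangulated and given an outward normal.

solid part
  facet normal 0.0000 0.0000 -1.0000
    outer loop
      vertex 12.00 24.00 0.00
      vertex 20.49 20.49 0.00
      vertex 24.00 12.00 0.00
    endloop
  endfacet
  facet normal 0.0000 0.0000 -1.0000
    outer loop
      vertex 3.51 20.49 0.00
      vertex 12.00 24.00 0.00
      vertex 24.00 12.00 0.00
    endloop
  endfacet
  facet normal 0.0000 0.0000 -1.0000
    outer loop
      vertex 0.00 12.00 0.00
      vertex 3.51 20.49 0.00
      vertex 24.00 12.00 0.00
    endloop
  endfacet
  facet normal 0.0000 0.0000 -1.0000
    outer loop
      vertex 3.51 3.51 0.00
      vertex 0.00 12.00 0.00
      vertex 24.00 12.00 0.00
    endloop
  endfacet
  facet normal 0.0000 0.0000 -1.0000
    outer loop
      vertex 12.00 0.00 0.00
      vertex 3.51 3.51 0.00
      vertex 24.00 12.00 0.00
    endloop
  endfacet
  facet normal 0.0000 0.0000 -1.0000
    outer loop
      vertex 20.49 3.51 0.00
      vertex 12.00 0.00 0.00
      vertex 24.00 12.00 0.00
    endloop
  endfacet
  facet normal 0.7981 0.3300 0.5041
    outer loop
      vertex 24.00 12.00 0.00
      vertex 20.49 20.49 0.00
      vertex 12.00 12.00 19.00
    endloop
  endfacet
  facet normal 0.3300 0.7981 0.5041
    outer loop
      vertex 20.49 20.49 0.00
      vertex 12.00 24.00 0.00
      vertex 12.00 12.00 19.00
    endloop
  endfacet
  facet normal -0.3300 0.7981 0.5041
    outer loop
      vertex 12.00 24.00 0.00
      vertex 3.51 20.49 0.00
      vertex 12.00 12.00 19.00
    endloop
  endfacet
  facet normal -0.7981 0.3300 0.5041
    outer loop
      vertex 3.51 20.49 0.00
      vertex 0.00 12.00 0.00
      vertex 12.00 12.00 19.00
    endloop
  endfacet
  facet normal -0.7981 -0.3300 0.5041
    outer loop
      vertex 0.00 12.00 0.00
      vertex 3.51 3.51 0.00
      vertex 12.00 12.00 19.00
    endloop
  endfacet
  facet normal -0.3300 -0.7981 0.5041
    outer loop
      vertex 3.51 3.51 0.00
      vertex 12.00 0.00 0.00
      vertex 12.00 12.00 19.00
    endloop
  endfacet
  facet normal 0.3300 -0.7981 0.5041
    outer loop
      vertex 12.00 0.00 0.00
      vertex 20.49 3.51 0.00
      vertex 12.00 12.00 19.00
    endloop
  endfacet
  facet normal 0.7981 -0.3300 0.5041
    outer loop
      vertex 20.49 3.51 0.00
      vertex 24.00 12.00 0.00
      vertex 12.00 12.00 19.00
    endloop
  endfacet
endsolid part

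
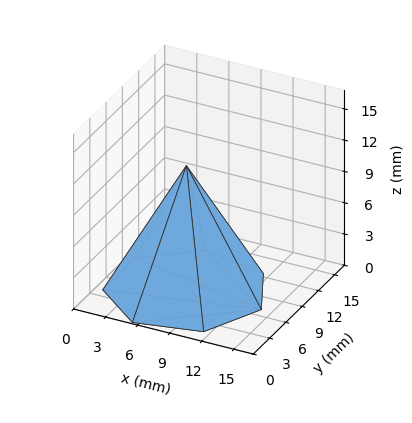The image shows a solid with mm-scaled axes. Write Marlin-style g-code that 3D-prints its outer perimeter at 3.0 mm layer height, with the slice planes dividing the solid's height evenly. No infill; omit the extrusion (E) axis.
Reading the render: the shape is a regular 7-sided pyramid, base circumscribed radius ≈ 7 mm, apex at z ≈ 12 mm (dimensions read to the nearest mm from the axis ticks). For the g-code, the solid's height is divided into equal slices at the stated Δz and each level perimeter traced with G1 moves after a G0 lift.

; perimeter-only toolpath
G21 ; units = mm
G90 ; absolute positioning
G28 ; home
; layer 1
G0 Z3.0
G0 X12.2 Y7.0
G1 X10.3 Y11.1
G1 X5.8 Y12.1
G1 X2.3 Y9.2
G1 X2.3 Y4.8
G1 X5.8 Y1.9
G1 X10.3 Y2.9
G1 X12.2 Y7.0
; layer 2
G0 Z6.0
G0 X10.5 Y7.0
G1 X9.2 Y9.8
G1 X6.2 Y10.4
G1 X3.9 Y8.5
G1 X3.9 Y5.5
G1 X6.2 Y3.6
G1 X9.2 Y4.2
G1 X10.5 Y7.0
; layer 3
G0 Z9.0
G0 X8.8 Y7.0
G1 X8.1 Y8.4
G1 X6.6 Y8.7
G1 X5.4 Y7.8
G1 X5.4 Y6.2
G1 X6.6 Y5.3
G1 X8.1 Y5.6
G1 X8.8 Y7.0
M2 ; end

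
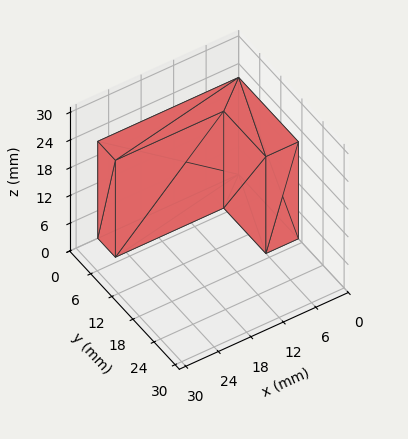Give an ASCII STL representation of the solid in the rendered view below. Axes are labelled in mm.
Reading the render: the shape is an L-shaped prism: outer 26 × 17 mm, arm thicknesses ≈ 5 mm (horizontal) and 6 mm (vertical), extruded 21 mm in z (dimensions read to the nearest mm from the axis ticks). For the STL, each face is triangulated and given an outward normal.

solid part
  facet normal 0.0000 0.0000 -1.0000
    outer loop
      vertex 26.000 5.000 0.000
      vertex 26.000 0.000 0.000
      vertex 0.000 0.000 0.000
    endloop
  endfacet
  facet normal 0.0000 0.0000 -1.0000
    outer loop
      vertex 6.000 5.000 0.000
      vertex 26.000 5.000 0.000
      vertex 0.000 0.000 0.000
    endloop
  endfacet
  facet normal 0.0000 0.0000 -1.0000
    outer loop
      vertex 6.000 17.000 0.000
      vertex 6.000 5.000 0.000
      vertex 0.000 0.000 0.000
    endloop
  endfacet
  facet normal 0.0000 0.0000 -1.0000
    outer loop
      vertex 0.000 17.000 0.000
      vertex 6.000 17.000 0.000
      vertex 0.000 0.000 0.000
    endloop
  endfacet
  facet normal 0.0000 0.0000 1.0000
    outer loop
      vertex 0.000 0.000 21.000
      vertex 26.000 0.000 21.000
      vertex 26.000 5.000 21.000
    endloop
  endfacet
  facet normal 0.0000 0.0000 1.0000
    outer loop
      vertex 0.000 0.000 21.000
      vertex 26.000 5.000 21.000
      vertex 6.000 5.000 21.000
    endloop
  endfacet
  facet normal 0.0000 0.0000 1.0000
    outer loop
      vertex 0.000 0.000 21.000
      vertex 6.000 5.000 21.000
      vertex 6.000 17.000 21.000
    endloop
  endfacet
  facet normal 0.0000 0.0000 1.0000
    outer loop
      vertex 0.000 0.000 21.000
      vertex 6.000 17.000 21.000
      vertex 0.000 17.000 21.000
    endloop
  endfacet
  facet normal 0.0000 -1.0000 0.0000
    outer loop
      vertex 0.000 0.000 0.000
      vertex 26.000 0.000 0.000
      vertex 26.000 0.000 21.000
    endloop
  endfacet
  facet normal 0.0000 -1.0000 0.0000
    outer loop
      vertex 0.000 0.000 0.000
      vertex 26.000 0.000 21.000
      vertex 0.000 0.000 21.000
    endloop
  endfacet
  facet normal 1.0000 0.0000 0.0000
    outer loop
      vertex 26.000 0.000 0.000
      vertex 26.000 5.000 0.000
      vertex 26.000 5.000 21.000
    endloop
  endfacet
  facet normal 1.0000 0.0000 0.0000
    outer loop
      vertex 26.000 0.000 0.000
      vertex 26.000 5.000 21.000
      vertex 26.000 0.000 21.000
    endloop
  endfacet
  facet normal 0.0000 1.0000 0.0000
    outer loop
      vertex 26.000 5.000 0.000
      vertex 6.000 5.000 0.000
      vertex 6.000 5.000 21.000
    endloop
  endfacet
  facet normal 0.0000 1.0000 0.0000
    outer loop
      vertex 26.000 5.000 0.000
      vertex 6.000 5.000 21.000
      vertex 26.000 5.000 21.000
    endloop
  endfacet
  facet normal 1.0000 0.0000 0.0000
    outer loop
      vertex 6.000 5.000 0.000
      vertex 6.000 17.000 0.000
      vertex 6.000 17.000 21.000
    endloop
  endfacet
  facet normal 1.0000 0.0000 0.0000
    outer loop
      vertex 6.000 5.000 0.000
      vertex 6.000 17.000 21.000
      vertex 6.000 5.000 21.000
    endloop
  endfacet
  facet normal 0.0000 1.0000 0.0000
    outer loop
      vertex 6.000 17.000 0.000
      vertex 0.000 17.000 0.000
      vertex 0.000 17.000 21.000
    endloop
  endfacet
  facet normal 0.0000 1.0000 0.0000
    outer loop
      vertex 6.000 17.000 0.000
      vertex 0.000 17.000 21.000
      vertex 6.000 17.000 21.000
    endloop
  endfacet
  facet normal -1.0000 0.0000 0.0000
    outer loop
      vertex 0.000 17.000 0.000
      vertex 0.000 0.000 0.000
      vertex 0.000 0.000 21.000
    endloop
  endfacet
  facet normal -1.0000 0.0000 0.0000
    outer loop
      vertex 0.000 17.000 0.000
      vertex 0.000 0.000 21.000
      vertex 0.000 17.000 21.000
    endloop
  endfacet
endsolid part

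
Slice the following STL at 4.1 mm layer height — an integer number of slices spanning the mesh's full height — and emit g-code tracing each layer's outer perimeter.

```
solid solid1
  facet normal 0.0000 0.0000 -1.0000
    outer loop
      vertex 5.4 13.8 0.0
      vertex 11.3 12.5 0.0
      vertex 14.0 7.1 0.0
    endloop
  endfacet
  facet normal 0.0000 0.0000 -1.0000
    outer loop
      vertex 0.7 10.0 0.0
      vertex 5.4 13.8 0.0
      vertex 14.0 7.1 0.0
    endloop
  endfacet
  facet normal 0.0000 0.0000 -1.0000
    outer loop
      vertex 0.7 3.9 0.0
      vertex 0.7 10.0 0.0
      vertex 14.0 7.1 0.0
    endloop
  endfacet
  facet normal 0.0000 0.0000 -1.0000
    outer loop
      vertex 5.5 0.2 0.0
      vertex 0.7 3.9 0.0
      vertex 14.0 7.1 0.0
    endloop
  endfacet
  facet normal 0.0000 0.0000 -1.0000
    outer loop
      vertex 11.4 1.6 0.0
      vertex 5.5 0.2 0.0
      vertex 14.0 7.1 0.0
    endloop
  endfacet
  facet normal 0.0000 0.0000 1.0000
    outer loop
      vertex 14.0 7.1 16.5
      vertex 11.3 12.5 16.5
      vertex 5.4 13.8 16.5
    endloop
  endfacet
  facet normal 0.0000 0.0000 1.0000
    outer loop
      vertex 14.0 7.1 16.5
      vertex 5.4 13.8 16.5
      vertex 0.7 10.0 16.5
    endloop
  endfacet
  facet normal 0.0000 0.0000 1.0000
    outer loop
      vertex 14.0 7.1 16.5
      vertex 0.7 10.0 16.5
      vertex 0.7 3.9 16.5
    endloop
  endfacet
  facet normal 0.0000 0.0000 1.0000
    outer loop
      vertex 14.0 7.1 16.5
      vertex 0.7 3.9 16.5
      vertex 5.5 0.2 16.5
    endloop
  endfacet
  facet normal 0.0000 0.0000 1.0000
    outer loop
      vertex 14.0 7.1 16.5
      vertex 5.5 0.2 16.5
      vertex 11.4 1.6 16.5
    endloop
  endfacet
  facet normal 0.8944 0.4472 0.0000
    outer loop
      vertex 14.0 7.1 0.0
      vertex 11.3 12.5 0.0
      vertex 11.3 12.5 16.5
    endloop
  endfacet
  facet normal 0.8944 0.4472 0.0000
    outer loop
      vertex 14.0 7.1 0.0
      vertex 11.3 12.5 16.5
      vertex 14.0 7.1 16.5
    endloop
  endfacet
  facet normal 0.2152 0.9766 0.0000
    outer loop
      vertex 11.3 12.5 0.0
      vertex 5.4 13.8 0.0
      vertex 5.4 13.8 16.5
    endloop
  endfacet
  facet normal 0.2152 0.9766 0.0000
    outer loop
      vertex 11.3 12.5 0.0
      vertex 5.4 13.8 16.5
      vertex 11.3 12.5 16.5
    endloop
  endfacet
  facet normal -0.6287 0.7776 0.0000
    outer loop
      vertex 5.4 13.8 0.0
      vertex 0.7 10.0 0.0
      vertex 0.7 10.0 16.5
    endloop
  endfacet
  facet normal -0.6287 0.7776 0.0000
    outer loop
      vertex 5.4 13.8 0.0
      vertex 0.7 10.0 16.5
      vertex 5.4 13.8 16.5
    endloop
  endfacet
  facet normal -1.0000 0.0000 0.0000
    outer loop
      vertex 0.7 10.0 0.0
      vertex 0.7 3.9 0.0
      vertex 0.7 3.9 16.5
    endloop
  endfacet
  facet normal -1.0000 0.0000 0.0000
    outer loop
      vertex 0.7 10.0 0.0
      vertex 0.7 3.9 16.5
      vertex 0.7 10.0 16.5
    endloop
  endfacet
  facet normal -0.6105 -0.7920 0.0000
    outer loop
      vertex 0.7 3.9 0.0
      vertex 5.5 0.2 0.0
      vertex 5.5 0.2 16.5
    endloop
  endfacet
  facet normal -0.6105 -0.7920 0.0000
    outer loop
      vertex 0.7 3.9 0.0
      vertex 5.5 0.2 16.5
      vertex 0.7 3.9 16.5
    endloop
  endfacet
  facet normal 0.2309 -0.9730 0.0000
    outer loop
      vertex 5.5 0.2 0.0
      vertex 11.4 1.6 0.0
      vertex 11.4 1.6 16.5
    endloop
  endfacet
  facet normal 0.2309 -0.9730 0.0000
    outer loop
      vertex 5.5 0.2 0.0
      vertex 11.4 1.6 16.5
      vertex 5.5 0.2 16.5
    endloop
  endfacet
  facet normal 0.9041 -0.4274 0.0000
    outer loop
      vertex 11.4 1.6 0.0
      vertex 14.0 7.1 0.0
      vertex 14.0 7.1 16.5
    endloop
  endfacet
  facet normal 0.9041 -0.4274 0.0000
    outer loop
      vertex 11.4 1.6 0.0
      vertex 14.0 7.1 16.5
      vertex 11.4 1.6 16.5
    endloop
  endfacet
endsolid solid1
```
; perimeter-only toolpath
G21 ; units = mm
G90 ; absolute positioning
G28 ; home
; layer 1
G0 Z4.1
G0 X14.0 Y7.1
G1 X11.3 Y12.5
G1 X5.4 Y13.8
G1 X0.7 Y10.0
G1 X0.7 Y3.9
G1 X5.5 Y0.2
G1 X11.4 Y1.6
G1 X14.0 Y7.1
; layer 2
G0 Z8.2
G0 X14.0 Y7.1
G1 X11.3 Y12.5
G1 X5.4 Y13.8
G1 X0.7 Y10.0
G1 X0.7 Y3.9
G1 X5.5 Y0.2
G1 X11.4 Y1.6
G1 X14.0 Y7.1
; layer 3
G0 Z12.4
G0 X14.0 Y7.1
G1 X11.3 Y12.5
G1 X5.4 Y13.8
G1 X0.7 Y10.0
G1 X0.7 Y3.9
G1 X5.5 Y0.2
G1 X11.4 Y1.6
G1 X14.0 Y7.1
; layer 4
G0 Z16.5
G0 X14.0 Y7.1
G1 X11.3 Y12.5
G1 X5.4 Y13.8
G1 X0.7 Y10.0
G1 X0.7 Y3.9
G1 X5.5 Y0.2
G1 X11.4 Y1.6
G1 X14.0 Y7.1
M2 ; end

The solid is a regular 7-sided prism (a cylinder approximated with 7 flat sides), circumscribed radius ≈ 7 mm, height ≈ 16.5 mm. Slicing at Δz = 4.1 mm — 4 equal slices spanning the solid's height, so layer i sits at z = i·h/4 — gives 4 non-empty perimeters. Each is a 7-segment closed polygon; G0 lifts to the layer z and rapids to the start vertex, then G1 traces the edges.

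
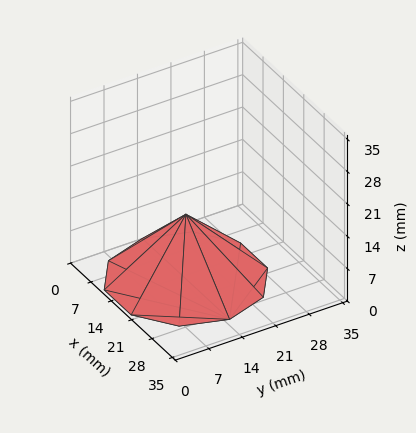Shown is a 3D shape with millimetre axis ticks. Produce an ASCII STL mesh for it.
Reading the render: the shape is a regular 10-sided pyramid, base circumscribed radius ≈ 15 mm, apex at z ≈ 14 mm (dimensions read to the nearest mm from the axis ticks). For the STL, each face is triangulated and given an outward normal.

solid part
  facet normal 0.0000 0.0000 -1.0000
    outer loop
      vertex 19.635 29.266 0.000
      vertex 27.135 23.817 0.000
      vertex 30.000 15.000 0.000
    endloop
  endfacet
  facet normal 0.0000 0.0000 -1.0000
    outer loop
      vertex 10.365 29.266 0.000
      vertex 19.635 29.266 0.000
      vertex 30.000 15.000 0.000
    endloop
  endfacet
  facet normal 0.0000 0.0000 -1.0000
    outer loop
      vertex 2.865 23.817 0.000
      vertex 10.365 29.266 0.000
      vertex 30.000 15.000 0.000
    endloop
  endfacet
  facet normal 0.0000 0.0000 -1.0000
    outer loop
      vertex 0.000 15.000 0.000
      vertex 2.865 23.817 0.000
      vertex 30.000 15.000 0.000
    endloop
  endfacet
  facet normal 0.0000 0.0000 -1.0000
    outer loop
      vertex 2.865 6.183 0.000
      vertex 0.000 15.000 0.000
      vertex 30.000 15.000 0.000
    endloop
  endfacet
  facet normal 0.0000 0.0000 -1.0000
    outer loop
      vertex 10.365 0.734 0.000
      vertex 2.865 6.183 0.000
      vertex 30.000 15.000 0.000
    endloop
  endfacet
  facet normal 0.0000 0.0000 -1.0000
    outer loop
      vertex 19.635 0.734 0.000
      vertex 10.365 0.734 0.000
      vertex 30.000 15.000 0.000
    endloop
  endfacet
  facet normal 0.0000 0.0000 -1.0000
    outer loop
      vertex 27.135 6.183 0.000
      vertex 19.635 0.734 0.000
      vertex 30.000 15.000 0.000
    endloop
  endfacet
  facet normal 0.6661 0.2165 0.7137
    outer loop
      vertex 30.000 15.000 0.000
      vertex 27.135 23.817 0.000
      vertex 15.000 15.000 14.000
    endloop
  endfacet
  facet normal 0.4117 0.5667 0.7137
    outer loop
      vertex 27.135 23.817 0.000
      vertex 19.635 29.266 0.000
      vertex 15.000 15.000 14.000
    endloop
  endfacet
  facet normal 0.0000 0.7004 0.7137
    outer loop
      vertex 19.635 29.266 0.000
      vertex 10.365 29.266 0.000
      vertex 15.000 15.000 14.000
    endloop
  endfacet
  facet normal -0.4117 0.5667 0.7137
    outer loop
      vertex 10.365 29.266 0.000
      vertex 2.865 23.817 0.000
      vertex 15.000 15.000 14.000
    endloop
  endfacet
  facet normal -0.6661 0.2165 0.7137
    outer loop
      vertex 2.865 23.817 0.000
      vertex 0.000 15.000 0.000
      vertex 15.000 15.000 14.000
    endloop
  endfacet
  facet normal -0.6661 -0.2165 0.7137
    outer loop
      vertex 0.000 15.000 0.000
      vertex 2.865 6.183 0.000
      vertex 15.000 15.000 14.000
    endloop
  endfacet
  facet normal -0.4117 -0.5667 0.7137
    outer loop
      vertex 2.865 6.183 0.000
      vertex 10.365 0.734 0.000
      vertex 15.000 15.000 14.000
    endloop
  endfacet
  facet normal 0.0000 -0.7004 0.7137
    outer loop
      vertex 10.365 0.734 0.000
      vertex 19.635 0.734 0.000
      vertex 15.000 15.000 14.000
    endloop
  endfacet
  facet normal 0.4117 -0.5667 0.7137
    outer loop
      vertex 19.635 0.734 0.000
      vertex 27.135 6.183 0.000
      vertex 15.000 15.000 14.000
    endloop
  endfacet
  facet normal 0.6661 -0.2165 0.7137
    outer loop
      vertex 27.135 6.183 0.000
      vertex 30.000 15.000 0.000
      vertex 15.000 15.000 14.000
    endloop
  endfacet
endsolid part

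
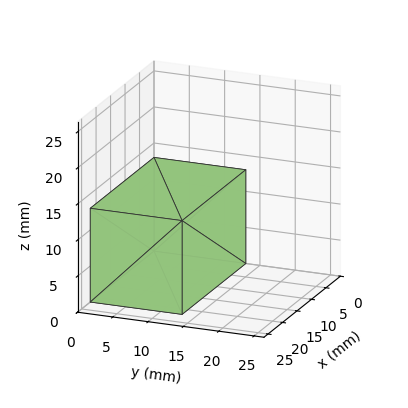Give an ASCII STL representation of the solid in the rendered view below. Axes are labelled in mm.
Reading the render: the shape is a rectangular box, roughly 22 × 13 mm footprint and 13 mm tall (dimensions read to the nearest mm from the axis ticks). For the STL, each face is triangulated and given an outward normal.

solid part
  facet normal 0.0000 0.0000 -1.0000
    outer loop
      vertex 22.000 13.000 0.000
      vertex 22.000 0.000 0.000
      vertex 0.000 0.000 0.000
    endloop
  endfacet
  facet normal 0.0000 0.0000 -1.0000
    outer loop
      vertex 0.000 13.000 0.000
      vertex 22.000 13.000 0.000
      vertex 0.000 0.000 0.000
    endloop
  endfacet
  facet normal 0.0000 0.0000 1.0000
    outer loop
      vertex 0.000 0.000 13.000
      vertex 22.000 0.000 13.000
      vertex 22.000 13.000 13.000
    endloop
  endfacet
  facet normal 0.0000 0.0000 1.0000
    outer loop
      vertex 0.000 0.000 13.000
      vertex 22.000 13.000 13.000
      vertex 0.000 13.000 13.000
    endloop
  endfacet
  facet normal 0.0000 -1.0000 0.0000
    outer loop
      vertex 0.000 0.000 0.000
      vertex 22.000 0.000 0.000
      vertex 22.000 0.000 13.000
    endloop
  endfacet
  facet normal 0.0000 -1.0000 0.0000
    outer loop
      vertex 0.000 0.000 0.000
      vertex 22.000 0.000 13.000
      vertex 0.000 0.000 13.000
    endloop
  endfacet
  facet normal 0.0000 1.0000 0.0000
    outer loop
      vertex 22.000 13.000 13.000
      vertex 22.000 13.000 0.000
      vertex 0.000 13.000 0.000
    endloop
  endfacet
  facet normal 0.0000 1.0000 0.0000
    outer loop
      vertex 0.000 13.000 13.000
      vertex 22.000 13.000 13.000
      vertex 0.000 13.000 0.000
    endloop
  endfacet
  facet normal -1.0000 0.0000 0.0000
    outer loop
      vertex 0.000 13.000 13.000
      vertex 0.000 13.000 0.000
      vertex 0.000 0.000 0.000
    endloop
  endfacet
  facet normal -1.0000 0.0000 0.0000
    outer loop
      vertex 0.000 0.000 13.000
      vertex 0.000 13.000 13.000
      vertex 0.000 0.000 0.000
    endloop
  endfacet
  facet normal 1.0000 0.0000 0.0000
    outer loop
      vertex 22.000 0.000 0.000
      vertex 22.000 13.000 0.000
      vertex 22.000 13.000 13.000
    endloop
  endfacet
  facet normal 1.0000 0.0000 0.0000
    outer loop
      vertex 22.000 0.000 0.000
      vertex 22.000 13.000 13.000
      vertex 22.000 0.000 13.000
    endloop
  endfacet
endsolid part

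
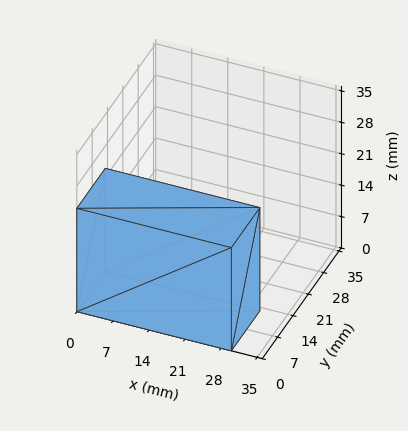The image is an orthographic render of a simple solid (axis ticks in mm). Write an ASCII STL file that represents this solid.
Reading the render: the shape is a rectangular box, roughly 30 × 13 mm footprint and 23 mm tall (dimensions read to the nearest mm from the axis ticks). For the STL, each face is triangulated and given an outward normal.

solid part
  facet normal 0.0000 0.0000 -1.0000
    outer loop
      vertex 30.00 13.00 0.00
      vertex 30.00 0.00 0.00
      vertex 0.00 0.00 0.00
    endloop
  endfacet
  facet normal 0.0000 0.0000 -1.0000
    outer loop
      vertex 0.00 13.00 0.00
      vertex 30.00 13.00 0.00
      vertex 0.00 0.00 0.00
    endloop
  endfacet
  facet normal 0.0000 0.0000 1.0000
    outer loop
      vertex 0.00 0.00 23.00
      vertex 30.00 0.00 23.00
      vertex 30.00 13.00 23.00
    endloop
  endfacet
  facet normal 0.0000 0.0000 1.0000
    outer loop
      vertex 0.00 0.00 23.00
      vertex 30.00 13.00 23.00
      vertex 0.00 13.00 23.00
    endloop
  endfacet
  facet normal 0.0000 -1.0000 0.0000
    outer loop
      vertex 0.00 0.00 0.00
      vertex 30.00 0.00 0.00
      vertex 30.00 0.00 23.00
    endloop
  endfacet
  facet normal 0.0000 -1.0000 0.0000
    outer loop
      vertex 0.00 0.00 0.00
      vertex 30.00 0.00 23.00
      vertex 0.00 0.00 23.00
    endloop
  endfacet
  facet normal 0.0000 1.0000 0.0000
    outer loop
      vertex 30.00 13.00 23.00
      vertex 30.00 13.00 0.00
      vertex 0.00 13.00 0.00
    endloop
  endfacet
  facet normal 0.0000 1.0000 0.0000
    outer loop
      vertex 0.00 13.00 23.00
      vertex 30.00 13.00 23.00
      vertex 0.00 13.00 0.00
    endloop
  endfacet
  facet normal -1.0000 0.0000 0.0000
    outer loop
      vertex 0.00 13.00 23.00
      vertex 0.00 13.00 0.00
      vertex 0.00 0.00 0.00
    endloop
  endfacet
  facet normal -1.0000 0.0000 0.0000
    outer loop
      vertex 0.00 0.00 23.00
      vertex 0.00 13.00 23.00
      vertex 0.00 0.00 0.00
    endloop
  endfacet
  facet normal 1.0000 0.0000 0.0000
    outer loop
      vertex 30.00 0.00 0.00
      vertex 30.00 13.00 0.00
      vertex 30.00 13.00 23.00
    endloop
  endfacet
  facet normal 1.0000 0.0000 0.0000
    outer loop
      vertex 30.00 0.00 0.00
      vertex 30.00 13.00 23.00
      vertex 30.00 0.00 23.00
    endloop
  endfacet
endsolid part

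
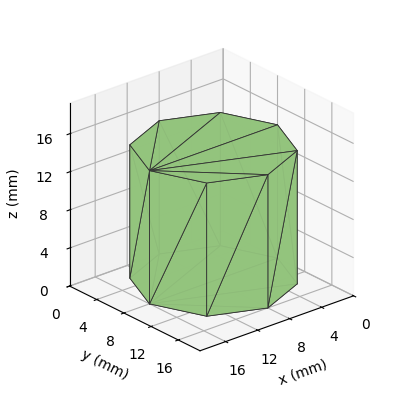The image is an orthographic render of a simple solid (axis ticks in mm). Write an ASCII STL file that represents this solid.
Reading the render: the shape is a regular 8-sided prism (a cylinder approximated with 8 flat sides), circumscribed radius ≈ 8 mm, height ≈ 14 mm (dimensions read to the nearest mm from the axis ticks). For the STL, each face is triangulated and given an outward normal.

solid part
  facet normal 0.0000 0.0000 -1.0000
    outer loop
      vertex 8.000 16.000 0.000
      vertex 13.657 13.657 0.000
      vertex 16.000 8.000 0.000
    endloop
  endfacet
  facet normal 0.0000 0.0000 -1.0000
    outer loop
      vertex 2.343 13.657 0.000
      vertex 8.000 16.000 0.000
      vertex 16.000 8.000 0.000
    endloop
  endfacet
  facet normal 0.0000 0.0000 -1.0000
    outer loop
      vertex 0.000 8.000 0.000
      vertex 2.343 13.657 0.000
      vertex 16.000 8.000 0.000
    endloop
  endfacet
  facet normal 0.0000 0.0000 -1.0000
    outer loop
      vertex 2.343 2.343 0.000
      vertex 0.000 8.000 0.000
      vertex 16.000 8.000 0.000
    endloop
  endfacet
  facet normal 0.0000 0.0000 -1.0000
    outer loop
      vertex 8.000 0.000 0.000
      vertex 2.343 2.343 0.000
      vertex 16.000 8.000 0.000
    endloop
  endfacet
  facet normal 0.0000 0.0000 -1.0000
    outer loop
      vertex 13.657 2.343 0.000
      vertex 8.000 0.000 0.000
      vertex 16.000 8.000 0.000
    endloop
  endfacet
  facet normal 0.0000 0.0000 1.0000
    outer loop
      vertex 16.000 8.000 14.000
      vertex 13.657 13.657 14.000
      vertex 8.000 16.000 14.000
    endloop
  endfacet
  facet normal 0.0000 0.0000 1.0000
    outer loop
      vertex 16.000 8.000 14.000
      vertex 8.000 16.000 14.000
      vertex 2.343 13.657 14.000
    endloop
  endfacet
  facet normal 0.0000 0.0000 1.0000
    outer loop
      vertex 16.000 8.000 14.000
      vertex 2.343 13.657 14.000
      vertex 0.000 8.000 14.000
    endloop
  endfacet
  facet normal 0.0000 0.0000 1.0000
    outer loop
      vertex 16.000 8.000 14.000
      vertex 0.000 8.000 14.000
      vertex 2.343 2.343 14.000
    endloop
  endfacet
  facet normal 0.0000 0.0000 1.0000
    outer loop
      vertex 16.000 8.000 14.000
      vertex 2.343 2.343 14.000
      vertex 8.000 0.000 14.000
    endloop
  endfacet
  facet normal 0.0000 0.0000 1.0000
    outer loop
      vertex 16.000 8.000 14.000
      vertex 8.000 0.000 14.000
      vertex 13.657 2.343 14.000
    endloop
  endfacet
  facet normal 0.9239 0.3827 0.0000
    outer loop
      vertex 16.000 8.000 0.000
      vertex 13.657 13.657 0.000
      vertex 13.657 13.657 14.000
    endloop
  endfacet
  facet normal 0.9239 0.3827 0.0000
    outer loop
      vertex 16.000 8.000 0.000
      vertex 13.657 13.657 14.000
      vertex 16.000 8.000 14.000
    endloop
  endfacet
  facet normal 0.3827 0.9239 0.0000
    outer loop
      vertex 13.657 13.657 0.000
      vertex 8.000 16.000 0.000
      vertex 8.000 16.000 14.000
    endloop
  endfacet
  facet normal 0.3827 0.9239 0.0000
    outer loop
      vertex 13.657 13.657 0.000
      vertex 8.000 16.000 14.000
      vertex 13.657 13.657 14.000
    endloop
  endfacet
  facet normal -0.3827 0.9239 0.0000
    outer loop
      vertex 8.000 16.000 0.000
      vertex 2.343 13.657 0.000
      vertex 2.343 13.657 14.000
    endloop
  endfacet
  facet normal -0.3827 0.9239 0.0000
    outer loop
      vertex 8.000 16.000 0.000
      vertex 2.343 13.657 14.000
      vertex 8.000 16.000 14.000
    endloop
  endfacet
  facet normal -0.9239 0.3827 0.0000
    outer loop
      vertex 2.343 13.657 0.000
      vertex 0.000 8.000 0.000
      vertex 0.000 8.000 14.000
    endloop
  endfacet
  facet normal -0.9239 0.3827 0.0000
    outer loop
      vertex 2.343 13.657 0.000
      vertex 0.000 8.000 14.000
      vertex 2.343 13.657 14.000
    endloop
  endfacet
  facet normal -0.9239 -0.3827 0.0000
    outer loop
      vertex 0.000 8.000 0.000
      vertex 2.343 2.343 0.000
      vertex 2.343 2.343 14.000
    endloop
  endfacet
  facet normal -0.9239 -0.3827 0.0000
    outer loop
      vertex 0.000 8.000 0.000
      vertex 2.343 2.343 14.000
      vertex 0.000 8.000 14.000
    endloop
  endfacet
  facet normal -0.3827 -0.9239 0.0000
    outer loop
      vertex 2.343 2.343 0.000
      vertex 8.000 0.000 0.000
      vertex 8.000 0.000 14.000
    endloop
  endfacet
  facet normal -0.3827 -0.9239 0.0000
    outer loop
      vertex 2.343 2.343 0.000
      vertex 8.000 0.000 14.000
      vertex 2.343 2.343 14.000
    endloop
  endfacet
  facet normal 0.3827 -0.9239 0.0000
    outer loop
      vertex 8.000 0.000 0.000
      vertex 13.657 2.343 0.000
      vertex 13.657 2.343 14.000
    endloop
  endfacet
  facet normal 0.3827 -0.9239 0.0000
    outer loop
      vertex 8.000 0.000 0.000
      vertex 13.657 2.343 14.000
      vertex 8.000 0.000 14.000
    endloop
  endfacet
  facet normal 0.9239 -0.3827 0.0000
    outer loop
      vertex 13.657 2.343 0.000
      vertex 16.000 8.000 0.000
      vertex 16.000 8.000 14.000
    endloop
  endfacet
  facet normal 0.9239 -0.3827 0.0000
    outer loop
      vertex 13.657 2.343 0.000
      vertex 16.000 8.000 14.000
      vertex 13.657 2.343 14.000
    endloop
  endfacet
endsolid part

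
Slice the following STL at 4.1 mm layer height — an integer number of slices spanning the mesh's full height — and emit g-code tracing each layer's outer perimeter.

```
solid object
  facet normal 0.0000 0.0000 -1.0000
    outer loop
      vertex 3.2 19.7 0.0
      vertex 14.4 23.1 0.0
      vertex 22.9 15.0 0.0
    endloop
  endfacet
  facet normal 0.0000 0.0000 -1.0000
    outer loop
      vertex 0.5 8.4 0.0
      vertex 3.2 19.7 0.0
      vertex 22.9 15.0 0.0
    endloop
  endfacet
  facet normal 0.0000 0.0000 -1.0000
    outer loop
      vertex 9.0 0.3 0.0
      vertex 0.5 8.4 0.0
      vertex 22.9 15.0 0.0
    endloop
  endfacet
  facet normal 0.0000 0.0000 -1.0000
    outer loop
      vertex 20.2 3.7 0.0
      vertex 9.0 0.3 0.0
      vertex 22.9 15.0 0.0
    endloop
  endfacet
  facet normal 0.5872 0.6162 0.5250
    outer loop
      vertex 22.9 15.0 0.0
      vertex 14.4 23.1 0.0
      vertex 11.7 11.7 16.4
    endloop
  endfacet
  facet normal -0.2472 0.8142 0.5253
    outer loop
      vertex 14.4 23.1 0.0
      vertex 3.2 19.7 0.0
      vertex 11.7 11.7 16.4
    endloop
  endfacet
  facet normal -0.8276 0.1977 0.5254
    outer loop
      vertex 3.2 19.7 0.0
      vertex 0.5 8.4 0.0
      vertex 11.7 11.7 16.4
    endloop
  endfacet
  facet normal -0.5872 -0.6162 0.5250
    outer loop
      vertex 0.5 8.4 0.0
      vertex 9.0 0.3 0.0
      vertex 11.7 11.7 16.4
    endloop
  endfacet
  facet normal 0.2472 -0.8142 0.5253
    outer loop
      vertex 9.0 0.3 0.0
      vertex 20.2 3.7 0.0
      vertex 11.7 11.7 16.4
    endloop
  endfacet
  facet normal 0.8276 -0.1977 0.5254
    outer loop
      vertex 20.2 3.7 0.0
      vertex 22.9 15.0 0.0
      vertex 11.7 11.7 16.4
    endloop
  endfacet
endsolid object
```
; perimeter-only toolpath
G21 ; units = mm
G90 ; absolute positioning
G28 ; home
; layer 1
G0 Z4.1
G0 X20.1 Y14.2
G1 X13.7 Y20.3
G1 X5.3 Y17.7
G1 X3.3 Y9.2
G1 X9.7 Y3.1
G1 X18.1 Y5.7
G1 X20.1 Y14.2
; layer 2
G0 Z8.2
G0 X17.3 Y13.3
G1 X13.1 Y17.4
G1 X7.4 Y15.7
G1 X6.1 Y10.1
G1 X10.3 Y6.0
G1 X15.9 Y7.7
G1 X17.3 Y13.3
; layer 3
G0 Z12.3
G0 X14.5 Y12.5
G1 X12.4 Y14.5
G1 X9.6 Y13.7
G1 X8.9 Y10.9
G1 X11.0 Y8.8
G1 X13.8 Y9.7
G1 X14.5 Y12.5
M2 ; end

The solid is a regular 6-sided pyramid, base circumscribed radius ≈ 11.7 mm, apex at z ≈ 16.4 mm. Slicing at Δz = 4.1 mm — 4 equal slices spanning the solid's height, so layer i sits at z = i·h/4 — gives 3 non-empty perimeters. Each is a 6-segment closed polygon; G0 lifts to the layer z and rapids to the start vertex, then G1 traces the edges. The cross-section shrinks linearly with z (the slice at the apex is degenerate and omitted).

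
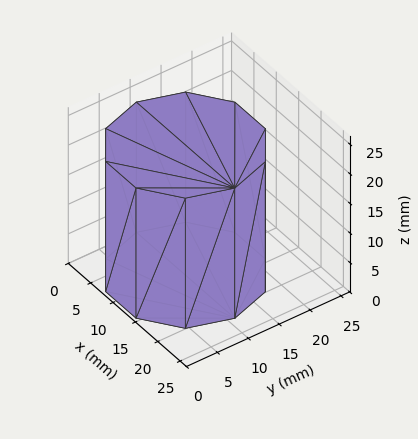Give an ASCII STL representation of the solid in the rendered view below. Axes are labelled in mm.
Reading the render: the shape is a regular 10-sided prism (a cylinder approximated with 10 flat sides), circumscribed radius ≈ 11 mm, height ≈ 22 mm (dimensions read to the nearest mm from the axis ticks). For the STL, each face is triangulated and given an outward normal.

solid part
  facet normal 0.0000 0.0000 -1.0000
    outer loop
      vertex 14.399 21.462 0.000
      vertex 19.899 17.466 0.000
      vertex 22.000 11.000 0.000
    endloop
  endfacet
  facet normal 0.0000 0.0000 -1.0000
    outer loop
      vertex 7.601 21.462 0.000
      vertex 14.399 21.462 0.000
      vertex 22.000 11.000 0.000
    endloop
  endfacet
  facet normal 0.0000 0.0000 -1.0000
    outer loop
      vertex 2.101 17.466 0.000
      vertex 7.601 21.462 0.000
      vertex 22.000 11.000 0.000
    endloop
  endfacet
  facet normal 0.0000 0.0000 -1.0000
    outer loop
      vertex 0.000 11.000 0.000
      vertex 2.101 17.466 0.000
      vertex 22.000 11.000 0.000
    endloop
  endfacet
  facet normal 0.0000 0.0000 -1.0000
    outer loop
      vertex 2.101 4.534 0.000
      vertex 0.000 11.000 0.000
      vertex 22.000 11.000 0.000
    endloop
  endfacet
  facet normal 0.0000 0.0000 -1.0000
    outer loop
      vertex 7.601 0.538 0.000
      vertex 2.101 4.534 0.000
      vertex 22.000 11.000 0.000
    endloop
  endfacet
  facet normal 0.0000 0.0000 -1.0000
    outer loop
      vertex 14.399 0.538 0.000
      vertex 7.601 0.538 0.000
      vertex 22.000 11.000 0.000
    endloop
  endfacet
  facet normal 0.0000 0.0000 -1.0000
    outer loop
      vertex 19.899 4.534 0.000
      vertex 14.399 0.538 0.000
      vertex 22.000 11.000 0.000
    endloop
  endfacet
  facet normal 0.0000 0.0000 1.0000
    outer loop
      vertex 22.000 11.000 22.000
      vertex 19.899 17.466 22.000
      vertex 14.399 21.462 22.000
    endloop
  endfacet
  facet normal 0.0000 0.0000 1.0000
    outer loop
      vertex 22.000 11.000 22.000
      vertex 14.399 21.462 22.000
      vertex 7.601 21.462 22.000
    endloop
  endfacet
  facet normal 0.0000 0.0000 1.0000
    outer loop
      vertex 22.000 11.000 22.000
      vertex 7.601 21.462 22.000
      vertex 2.101 17.466 22.000
    endloop
  endfacet
  facet normal 0.0000 0.0000 1.0000
    outer loop
      vertex 22.000 11.000 22.000
      vertex 2.101 17.466 22.000
      vertex 0.000 11.000 22.000
    endloop
  endfacet
  facet normal 0.0000 0.0000 1.0000
    outer loop
      vertex 22.000 11.000 22.000
      vertex 0.000 11.000 22.000
      vertex 2.101 4.534 22.000
    endloop
  endfacet
  facet normal 0.0000 0.0000 1.0000
    outer loop
      vertex 22.000 11.000 22.000
      vertex 2.101 4.534 22.000
      vertex 7.601 0.538 22.000
    endloop
  endfacet
  facet normal 0.0000 0.0000 1.0000
    outer loop
      vertex 22.000 11.000 22.000
      vertex 7.601 0.538 22.000
      vertex 14.399 0.538 22.000
    endloop
  endfacet
  facet normal 0.0000 0.0000 1.0000
    outer loop
      vertex 22.000 11.000 22.000
      vertex 14.399 0.538 22.000
      vertex 19.899 4.534 22.000
    endloop
  endfacet
  facet normal 0.9511 0.3090 0.0000
    outer loop
      vertex 22.000 11.000 0.000
      vertex 19.899 17.466 0.000
      vertex 19.899 17.466 22.000
    endloop
  endfacet
  facet normal 0.9511 0.3090 0.0000
    outer loop
      vertex 22.000 11.000 0.000
      vertex 19.899 17.466 22.000
      vertex 22.000 11.000 22.000
    endloop
  endfacet
  facet normal 0.5878 0.8090 0.0000
    outer loop
      vertex 19.899 17.466 0.000
      vertex 14.399 21.462 0.000
      vertex 14.399 21.462 22.000
    endloop
  endfacet
  facet normal 0.5878 0.8090 0.0000
    outer loop
      vertex 19.899 17.466 0.000
      vertex 14.399 21.462 22.000
      vertex 19.899 17.466 22.000
    endloop
  endfacet
  facet normal 0.0000 1.0000 0.0000
    outer loop
      vertex 14.399 21.462 0.000
      vertex 7.601 21.462 0.000
      vertex 7.601 21.462 22.000
    endloop
  endfacet
  facet normal 0.0000 1.0000 0.0000
    outer loop
      vertex 14.399 21.462 0.000
      vertex 7.601 21.462 22.000
      vertex 14.399 21.462 22.000
    endloop
  endfacet
  facet normal -0.5878 0.8090 0.0000
    outer loop
      vertex 7.601 21.462 0.000
      vertex 2.101 17.466 0.000
      vertex 2.101 17.466 22.000
    endloop
  endfacet
  facet normal -0.5878 0.8090 0.0000
    outer loop
      vertex 7.601 21.462 0.000
      vertex 2.101 17.466 22.000
      vertex 7.601 21.462 22.000
    endloop
  endfacet
  facet normal -0.9511 0.3090 0.0000
    outer loop
      vertex 2.101 17.466 0.000
      vertex 0.000 11.000 0.000
      vertex 0.000 11.000 22.000
    endloop
  endfacet
  facet normal -0.9511 0.3090 0.0000
    outer loop
      vertex 2.101 17.466 0.000
      vertex 0.000 11.000 22.000
      vertex 2.101 17.466 22.000
    endloop
  endfacet
  facet normal -0.9511 -0.3090 0.0000
    outer loop
      vertex 0.000 11.000 0.000
      vertex 2.101 4.534 0.000
      vertex 2.101 4.534 22.000
    endloop
  endfacet
  facet normal -0.9511 -0.3090 0.0000
    outer loop
      vertex 0.000 11.000 0.000
      vertex 2.101 4.534 22.000
      vertex 0.000 11.000 22.000
    endloop
  endfacet
  facet normal -0.5878 -0.8090 0.0000
    outer loop
      vertex 2.101 4.534 0.000
      vertex 7.601 0.538 0.000
      vertex 7.601 0.538 22.000
    endloop
  endfacet
  facet normal -0.5878 -0.8090 0.0000
    outer loop
      vertex 2.101 4.534 0.000
      vertex 7.601 0.538 22.000
      vertex 2.101 4.534 22.000
    endloop
  endfacet
  facet normal 0.0000 -1.0000 0.0000
    outer loop
      vertex 7.601 0.538 0.000
      vertex 14.399 0.538 0.000
      vertex 14.399 0.538 22.000
    endloop
  endfacet
  facet normal 0.0000 -1.0000 0.0000
    outer loop
      vertex 7.601 0.538 0.000
      vertex 14.399 0.538 22.000
      vertex 7.601 0.538 22.000
    endloop
  endfacet
  facet normal 0.5878 -0.8090 0.0000
    outer loop
      vertex 14.399 0.538 0.000
      vertex 19.899 4.534 0.000
      vertex 19.899 4.534 22.000
    endloop
  endfacet
  facet normal 0.5878 -0.8090 0.0000
    outer loop
      vertex 14.399 0.538 0.000
      vertex 19.899 4.534 22.000
      vertex 14.399 0.538 22.000
    endloop
  endfacet
  facet normal 0.9511 -0.3090 0.0000
    outer loop
      vertex 19.899 4.534 0.000
      vertex 22.000 11.000 0.000
      vertex 22.000 11.000 22.000
    endloop
  endfacet
  facet normal 0.9511 -0.3090 0.0000
    outer loop
      vertex 19.899 4.534 0.000
      vertex 22.000 11.000 22.000
      vertex 19.899 4.534 22.000
    endloop
  endfacet
endsolid part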